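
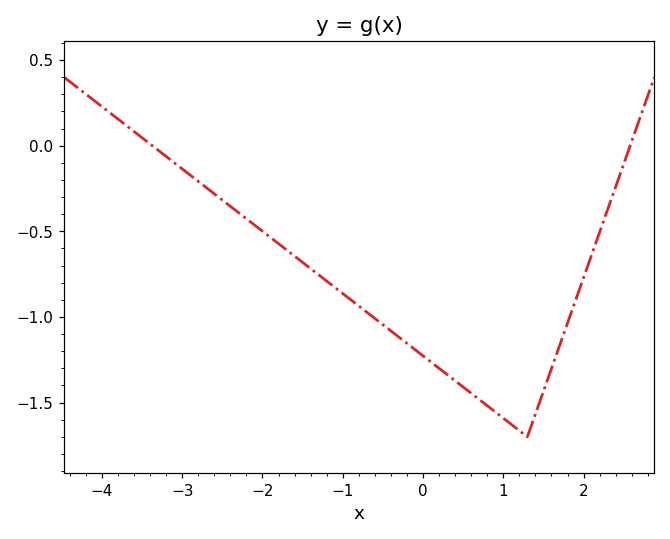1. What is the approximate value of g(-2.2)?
-0.427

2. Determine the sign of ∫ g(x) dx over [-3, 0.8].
negative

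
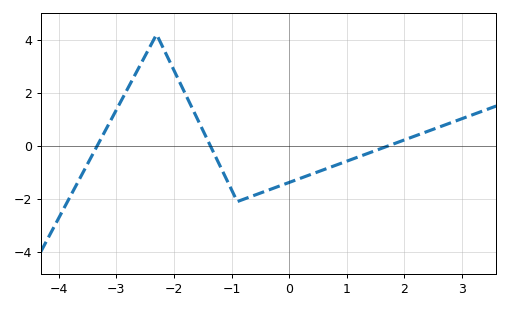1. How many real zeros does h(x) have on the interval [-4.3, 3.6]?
3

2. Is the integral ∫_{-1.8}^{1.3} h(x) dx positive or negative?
negative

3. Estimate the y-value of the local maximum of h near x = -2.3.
4.2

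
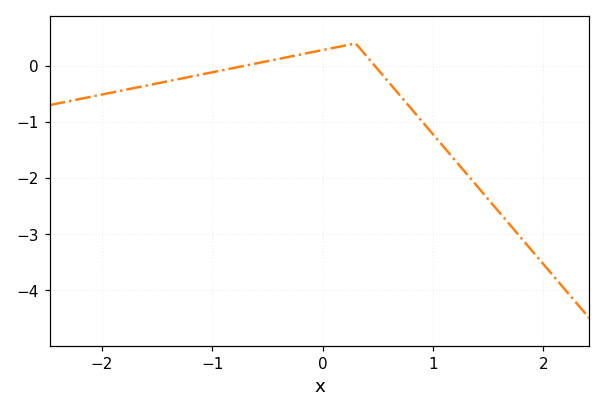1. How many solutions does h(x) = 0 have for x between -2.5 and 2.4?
2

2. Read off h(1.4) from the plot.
-2.1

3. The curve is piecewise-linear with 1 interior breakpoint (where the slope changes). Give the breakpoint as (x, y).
(0.3, 0.4)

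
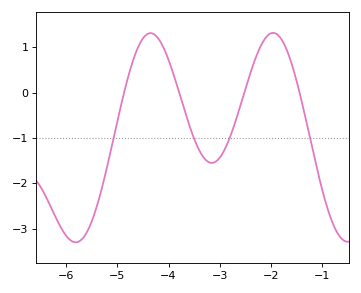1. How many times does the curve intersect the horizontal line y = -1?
4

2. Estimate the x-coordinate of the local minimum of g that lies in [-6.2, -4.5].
-5.8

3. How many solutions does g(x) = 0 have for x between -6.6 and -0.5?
4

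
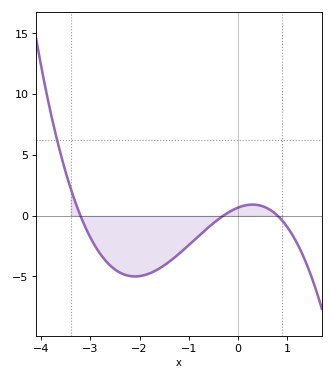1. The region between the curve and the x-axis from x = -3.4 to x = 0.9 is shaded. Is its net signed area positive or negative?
negative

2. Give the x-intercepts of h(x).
-3.2, -0.3, 0.8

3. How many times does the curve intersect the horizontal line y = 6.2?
1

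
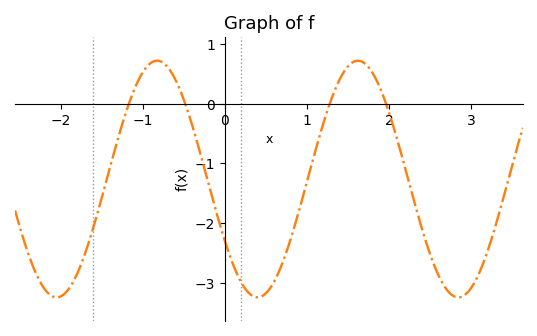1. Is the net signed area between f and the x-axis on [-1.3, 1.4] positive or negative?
negative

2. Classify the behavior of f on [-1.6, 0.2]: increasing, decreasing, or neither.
neither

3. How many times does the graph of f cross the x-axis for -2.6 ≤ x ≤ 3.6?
4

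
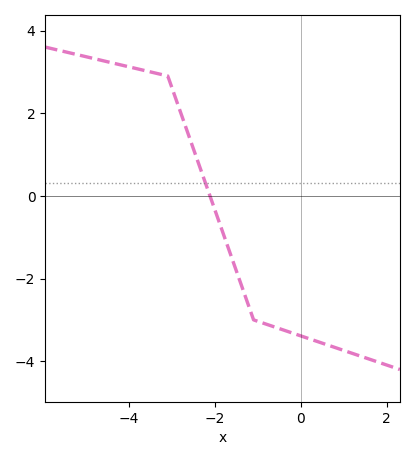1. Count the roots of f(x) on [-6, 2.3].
1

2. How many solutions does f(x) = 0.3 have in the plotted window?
1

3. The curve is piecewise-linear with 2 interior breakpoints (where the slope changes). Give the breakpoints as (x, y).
(-3.1, 2.9); (-1.1, -3)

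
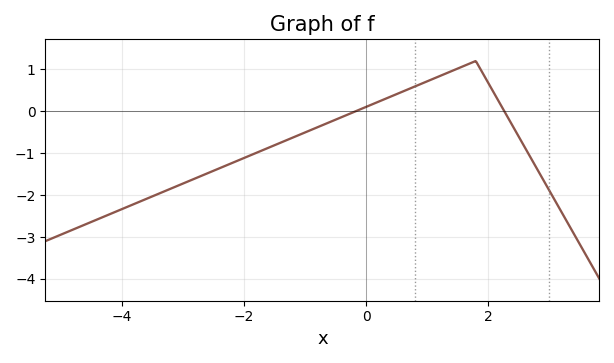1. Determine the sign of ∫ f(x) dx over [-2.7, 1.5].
negative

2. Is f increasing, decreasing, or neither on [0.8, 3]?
neither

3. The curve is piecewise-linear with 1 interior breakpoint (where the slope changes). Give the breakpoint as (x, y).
(1.8, 1.2)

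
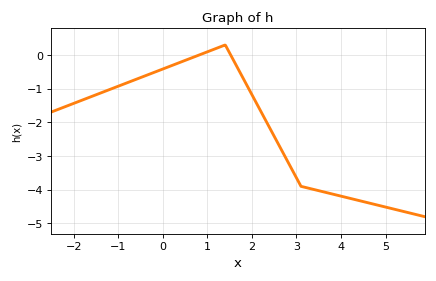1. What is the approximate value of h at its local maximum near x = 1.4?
0.299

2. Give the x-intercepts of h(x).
0.812, 1.52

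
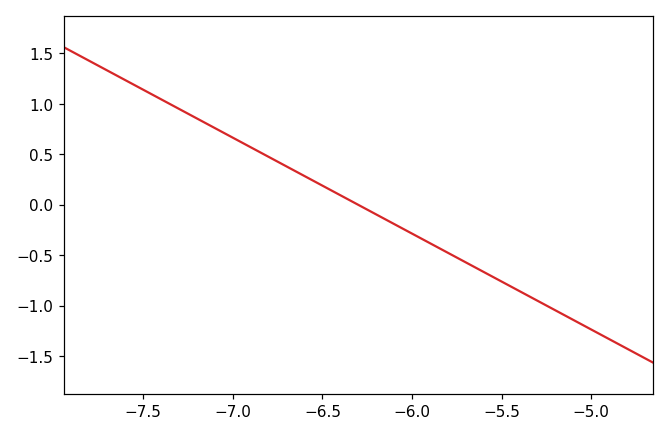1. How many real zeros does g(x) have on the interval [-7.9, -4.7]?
1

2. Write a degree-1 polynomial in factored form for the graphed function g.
y = -0.95(x + 6.3)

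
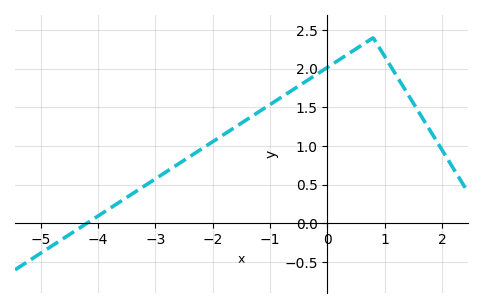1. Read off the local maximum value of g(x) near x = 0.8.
2.4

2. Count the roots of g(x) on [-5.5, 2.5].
1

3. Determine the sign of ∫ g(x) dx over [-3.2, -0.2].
positive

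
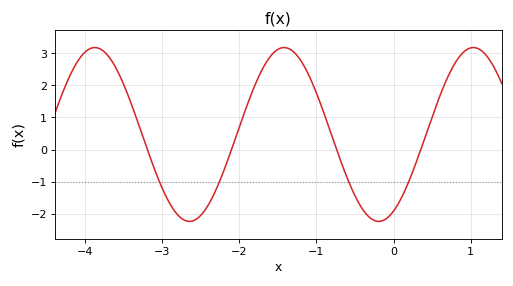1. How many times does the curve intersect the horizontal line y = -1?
4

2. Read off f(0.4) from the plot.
0.3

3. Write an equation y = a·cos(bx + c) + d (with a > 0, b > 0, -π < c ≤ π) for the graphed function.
y = 2.7cos(2.6x - 2.6) + 0.47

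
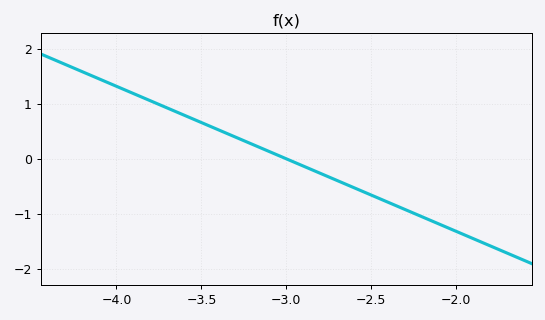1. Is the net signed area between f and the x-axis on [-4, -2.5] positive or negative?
positive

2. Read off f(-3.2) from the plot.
0.264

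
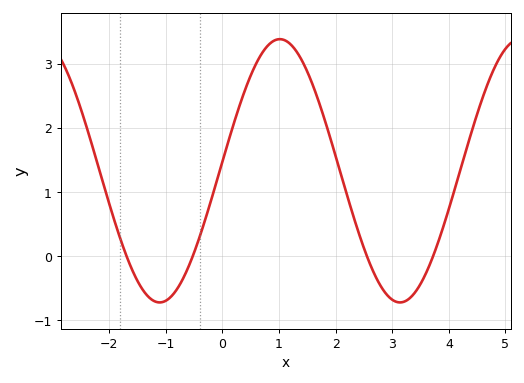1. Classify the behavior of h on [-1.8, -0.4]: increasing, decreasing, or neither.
neither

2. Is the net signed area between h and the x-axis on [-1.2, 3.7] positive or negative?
positive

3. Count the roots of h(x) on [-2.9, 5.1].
4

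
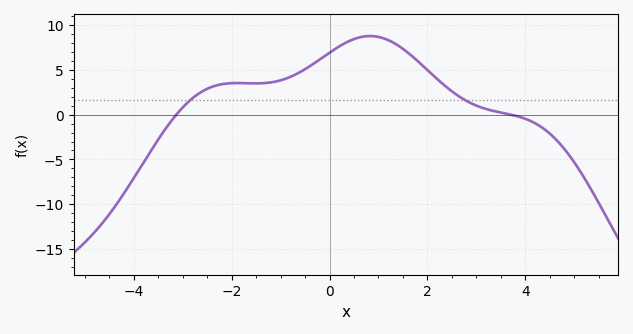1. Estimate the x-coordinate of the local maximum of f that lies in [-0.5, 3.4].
0.828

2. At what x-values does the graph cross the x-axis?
-3.13, 3.71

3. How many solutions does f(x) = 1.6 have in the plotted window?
2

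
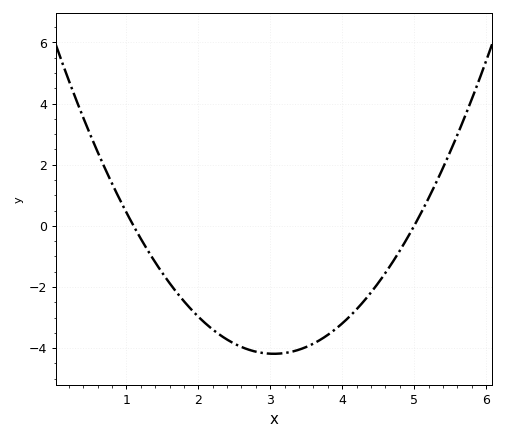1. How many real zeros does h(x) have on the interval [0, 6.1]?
2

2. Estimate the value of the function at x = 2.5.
-3.8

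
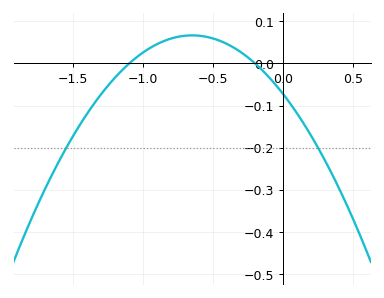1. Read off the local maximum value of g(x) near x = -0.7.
0.067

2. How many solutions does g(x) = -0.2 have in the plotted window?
2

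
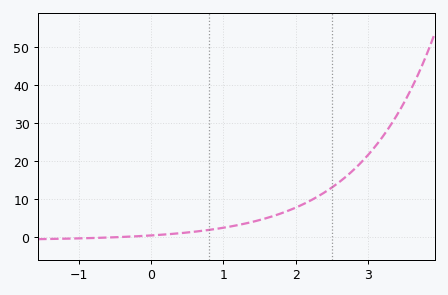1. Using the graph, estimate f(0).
0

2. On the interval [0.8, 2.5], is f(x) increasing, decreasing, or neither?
increasing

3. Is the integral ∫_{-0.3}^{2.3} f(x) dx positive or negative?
positive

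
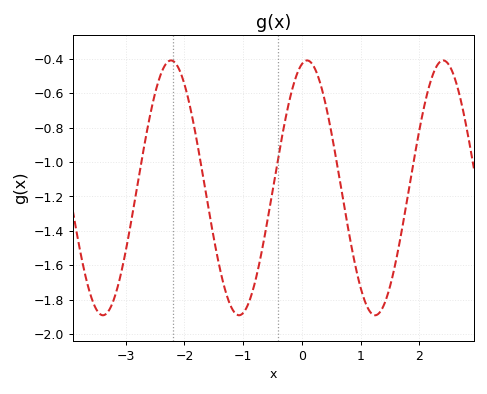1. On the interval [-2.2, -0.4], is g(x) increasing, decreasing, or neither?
neither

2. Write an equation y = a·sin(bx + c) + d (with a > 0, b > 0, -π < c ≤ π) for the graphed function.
y = 0.74sin(2.71x + 1.33) - 1.15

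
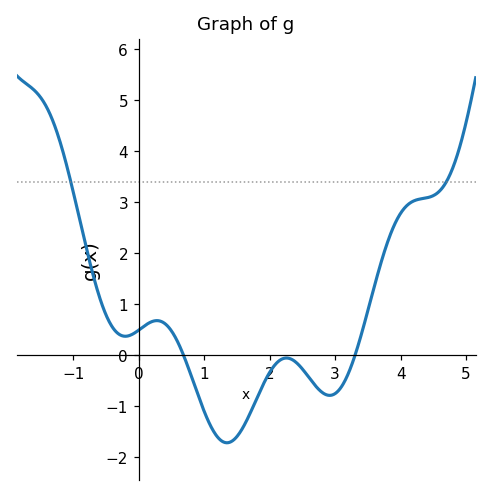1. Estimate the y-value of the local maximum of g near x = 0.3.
0.68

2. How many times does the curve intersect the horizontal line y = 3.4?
2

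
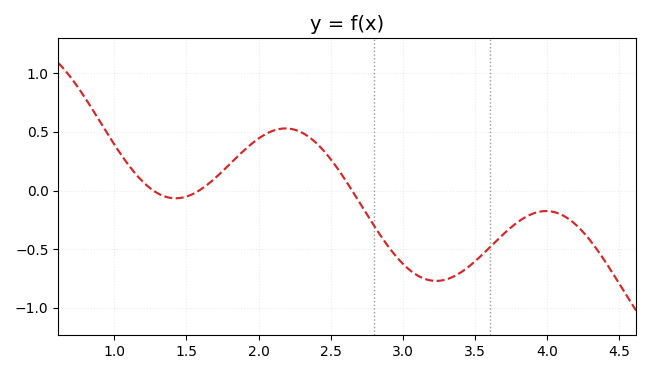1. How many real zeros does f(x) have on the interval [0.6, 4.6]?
3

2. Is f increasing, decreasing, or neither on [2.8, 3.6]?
neither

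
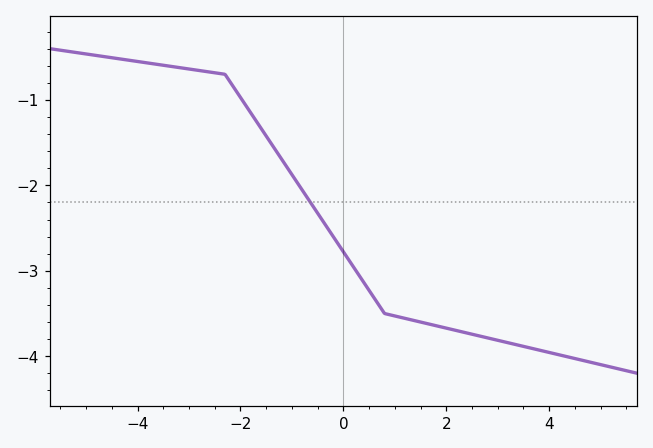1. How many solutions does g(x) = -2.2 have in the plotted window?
1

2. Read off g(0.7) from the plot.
-3.41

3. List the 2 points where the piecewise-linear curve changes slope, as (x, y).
(-2.3, -0.7); (0.8, -3.5)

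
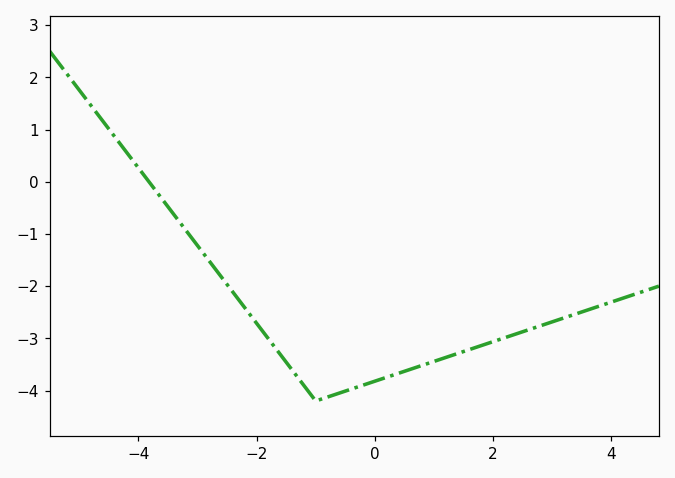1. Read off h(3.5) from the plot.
-2.5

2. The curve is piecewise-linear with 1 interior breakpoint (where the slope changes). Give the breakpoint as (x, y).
(-1, -4.2)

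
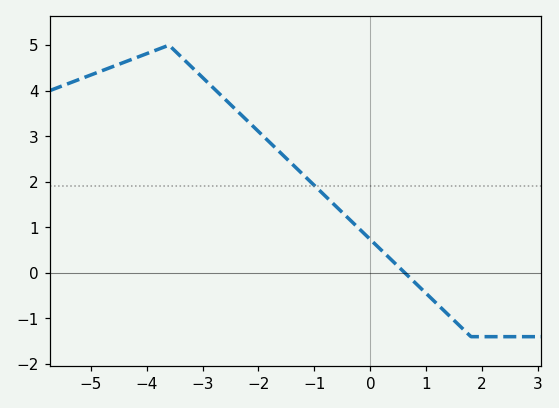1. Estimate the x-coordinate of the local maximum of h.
-3.6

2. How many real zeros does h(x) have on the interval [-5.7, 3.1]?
1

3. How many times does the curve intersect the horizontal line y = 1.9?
1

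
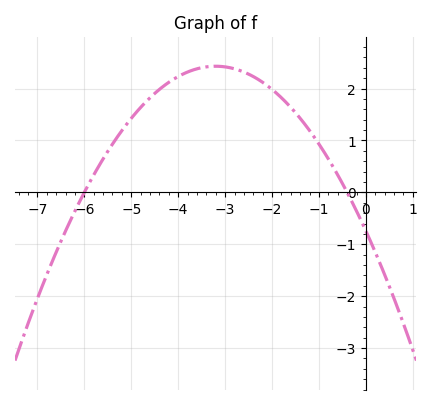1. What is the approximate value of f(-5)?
1.4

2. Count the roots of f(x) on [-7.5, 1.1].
2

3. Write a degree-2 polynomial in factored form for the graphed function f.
y = -0.31(x + 6)(x + 0.4)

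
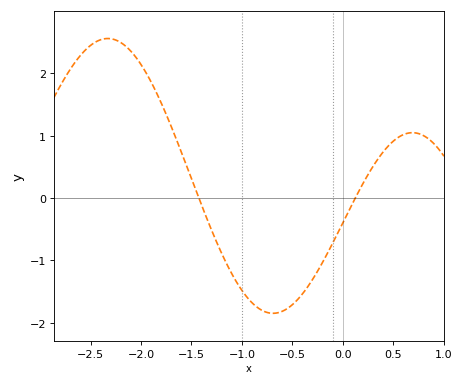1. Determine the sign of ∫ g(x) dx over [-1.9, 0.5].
negative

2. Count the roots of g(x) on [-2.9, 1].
2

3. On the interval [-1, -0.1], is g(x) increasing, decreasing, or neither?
neither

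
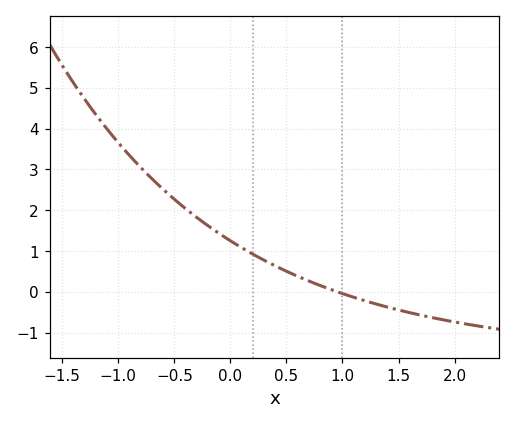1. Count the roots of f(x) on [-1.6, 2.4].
1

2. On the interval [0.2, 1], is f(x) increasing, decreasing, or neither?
decreasing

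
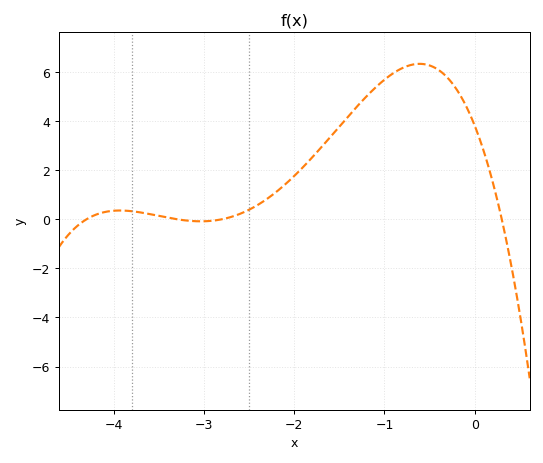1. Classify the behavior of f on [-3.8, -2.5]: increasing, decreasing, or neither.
neither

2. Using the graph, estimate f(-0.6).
6.33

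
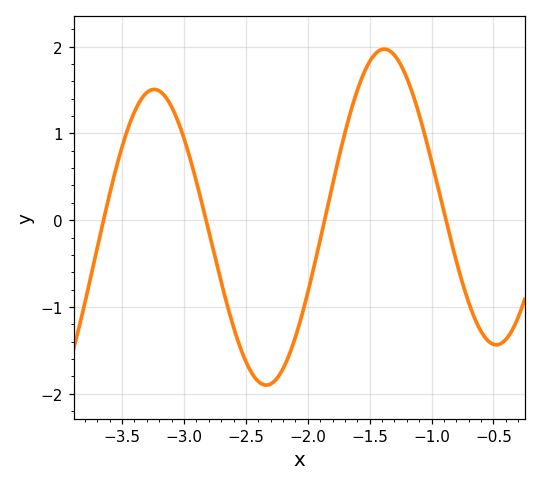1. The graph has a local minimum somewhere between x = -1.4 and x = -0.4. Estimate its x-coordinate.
-0.478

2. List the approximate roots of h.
-3.65, -2.82, -1.86, -0.884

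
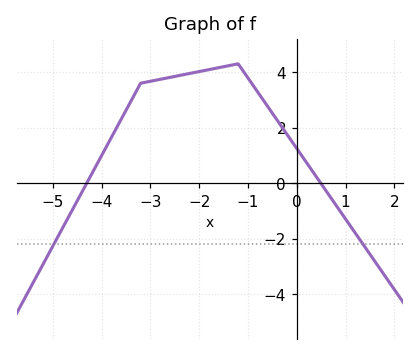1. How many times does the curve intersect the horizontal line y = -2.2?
2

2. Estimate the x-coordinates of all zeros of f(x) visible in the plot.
-4.4, 0.4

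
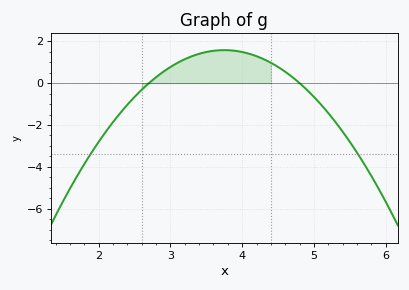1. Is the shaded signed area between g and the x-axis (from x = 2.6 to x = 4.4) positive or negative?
positive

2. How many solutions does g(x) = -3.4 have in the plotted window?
2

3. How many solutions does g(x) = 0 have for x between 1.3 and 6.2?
2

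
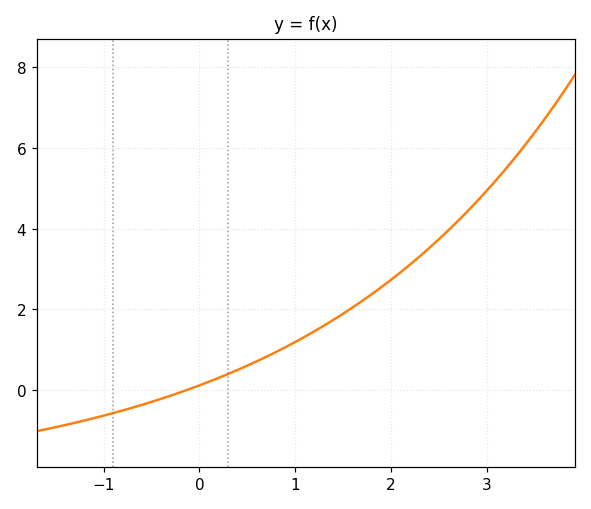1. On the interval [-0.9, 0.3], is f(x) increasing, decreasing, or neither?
increasing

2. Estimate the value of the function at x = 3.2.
5.48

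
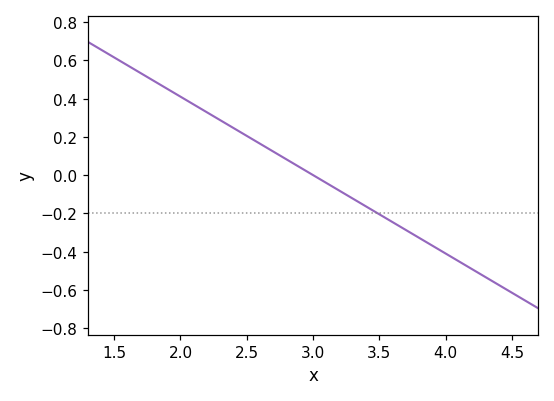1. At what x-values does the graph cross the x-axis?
3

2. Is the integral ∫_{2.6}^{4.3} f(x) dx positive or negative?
negative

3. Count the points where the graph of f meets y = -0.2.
1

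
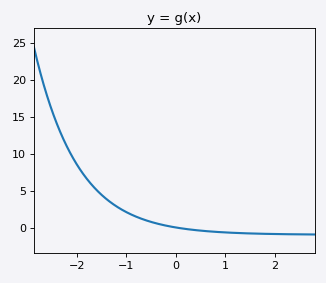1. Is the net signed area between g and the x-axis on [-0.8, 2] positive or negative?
negative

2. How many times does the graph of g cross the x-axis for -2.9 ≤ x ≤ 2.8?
1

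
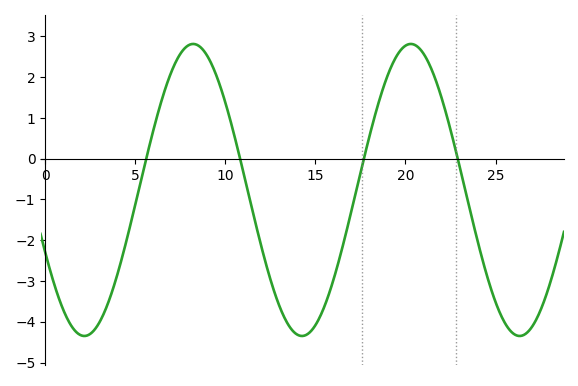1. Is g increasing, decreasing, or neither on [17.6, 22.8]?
neither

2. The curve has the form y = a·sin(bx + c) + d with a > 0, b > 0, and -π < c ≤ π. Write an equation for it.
y = 3.58sin(0.52x - 2.7) - 0.77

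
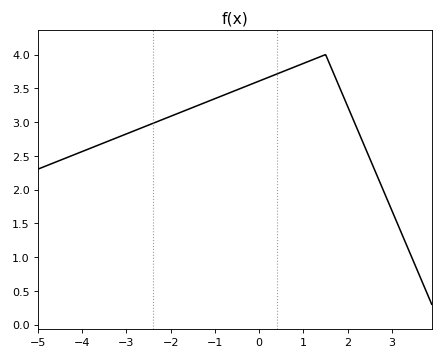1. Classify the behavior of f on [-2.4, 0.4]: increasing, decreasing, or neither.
increasing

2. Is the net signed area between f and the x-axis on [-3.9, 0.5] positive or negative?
positive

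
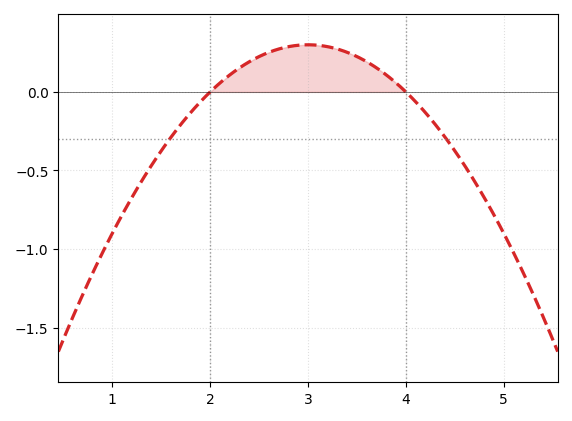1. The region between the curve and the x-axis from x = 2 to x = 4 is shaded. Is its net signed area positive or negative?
positive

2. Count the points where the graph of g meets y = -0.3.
2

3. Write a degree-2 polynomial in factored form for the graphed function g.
y = -0.3(x - 2)(x - 4)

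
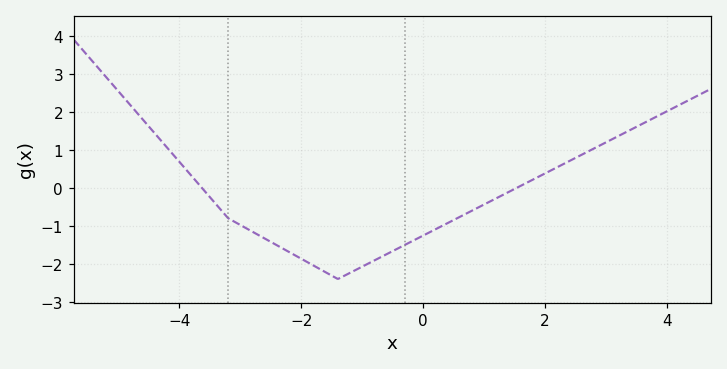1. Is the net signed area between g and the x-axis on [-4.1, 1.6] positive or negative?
negative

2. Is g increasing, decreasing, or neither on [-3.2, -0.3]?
neither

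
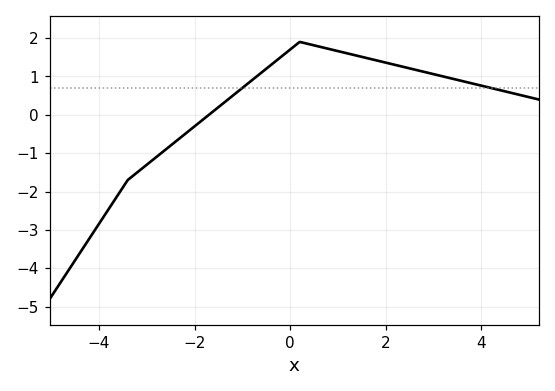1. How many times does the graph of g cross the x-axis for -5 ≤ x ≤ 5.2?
1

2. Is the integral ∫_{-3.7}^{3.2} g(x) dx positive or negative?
positive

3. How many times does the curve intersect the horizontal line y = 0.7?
2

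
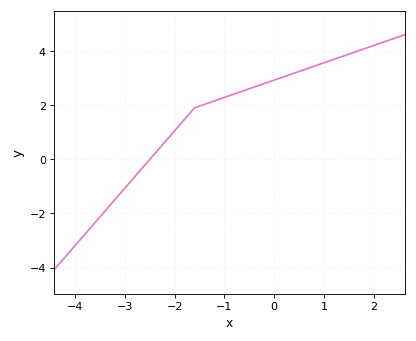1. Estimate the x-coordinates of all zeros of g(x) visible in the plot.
-2.5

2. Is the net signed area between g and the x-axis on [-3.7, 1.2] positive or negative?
positive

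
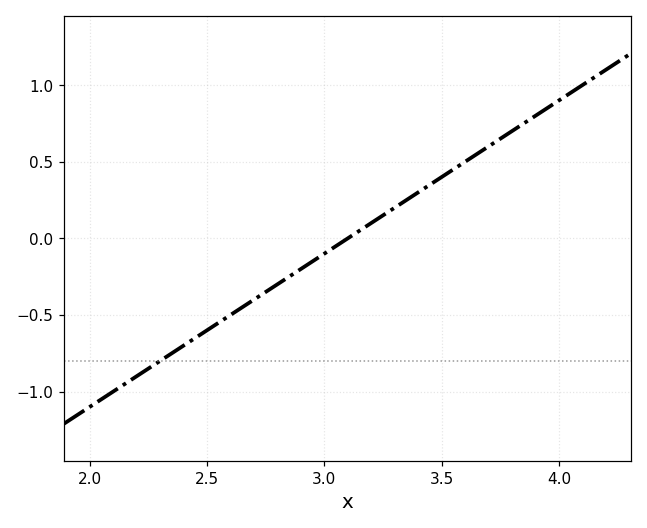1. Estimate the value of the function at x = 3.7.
0.6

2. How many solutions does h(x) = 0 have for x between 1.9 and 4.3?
1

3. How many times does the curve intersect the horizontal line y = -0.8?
1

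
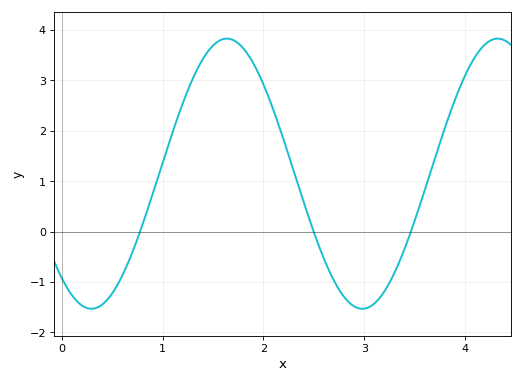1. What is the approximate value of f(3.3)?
-0.8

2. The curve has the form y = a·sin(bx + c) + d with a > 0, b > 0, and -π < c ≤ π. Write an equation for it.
y = 2.68sin(2.3x - 2.3) + 1.15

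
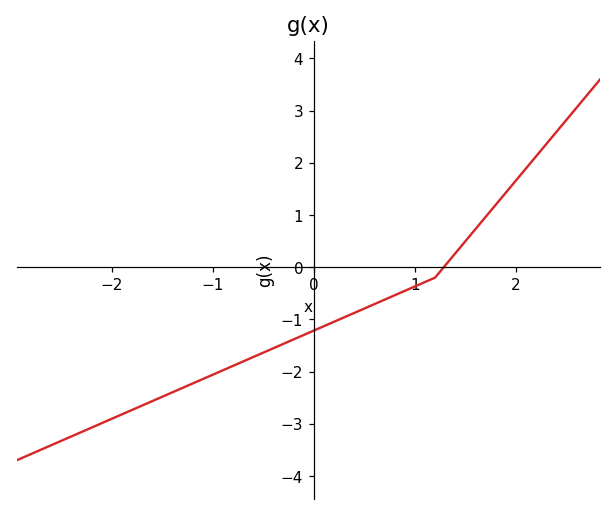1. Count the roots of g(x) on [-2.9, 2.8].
1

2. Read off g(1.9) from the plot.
1.43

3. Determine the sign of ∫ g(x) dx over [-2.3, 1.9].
negative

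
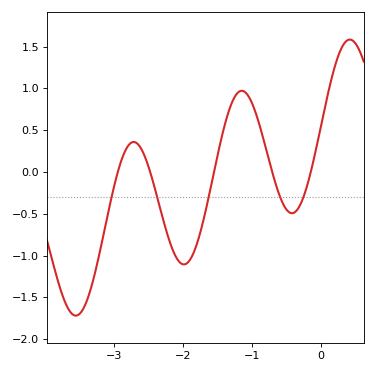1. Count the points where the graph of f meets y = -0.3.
5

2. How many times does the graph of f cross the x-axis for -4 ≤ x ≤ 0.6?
5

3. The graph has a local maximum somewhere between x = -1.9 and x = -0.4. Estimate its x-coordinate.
-1.2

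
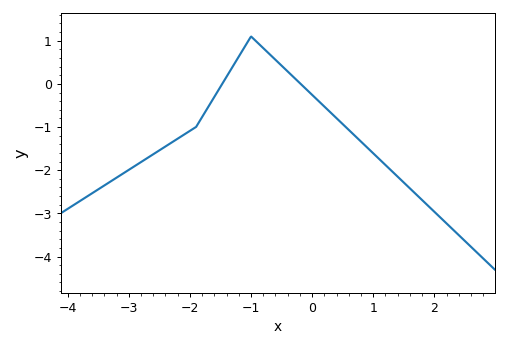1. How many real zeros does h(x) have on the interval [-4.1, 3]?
2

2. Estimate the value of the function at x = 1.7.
-2.6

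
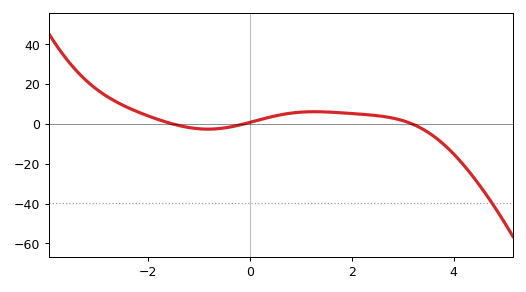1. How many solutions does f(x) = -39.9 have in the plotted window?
1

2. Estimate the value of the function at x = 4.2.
-20.8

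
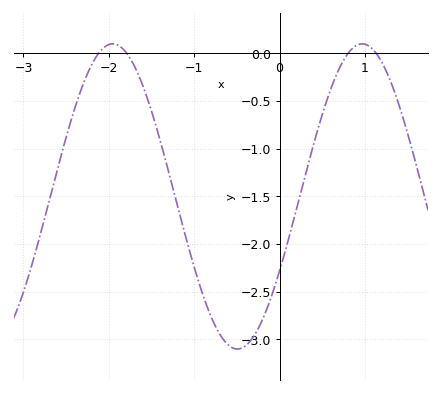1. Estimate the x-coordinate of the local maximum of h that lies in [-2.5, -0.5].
-2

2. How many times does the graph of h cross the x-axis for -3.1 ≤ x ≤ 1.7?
4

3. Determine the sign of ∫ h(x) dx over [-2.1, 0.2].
negative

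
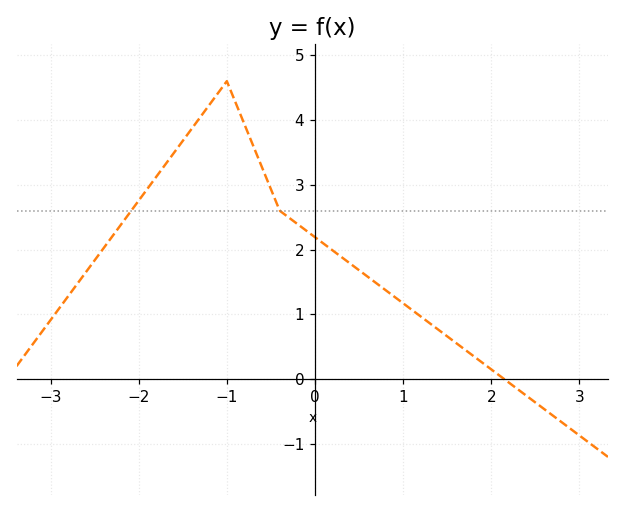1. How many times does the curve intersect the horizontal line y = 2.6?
2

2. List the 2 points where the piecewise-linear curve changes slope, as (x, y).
(-1, 4.6); (-0.4, 2.6)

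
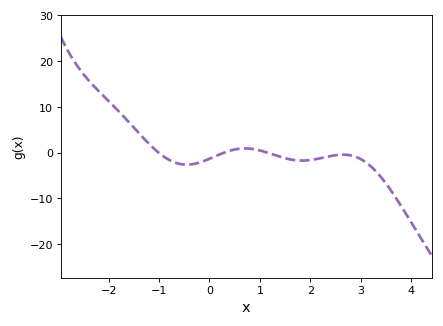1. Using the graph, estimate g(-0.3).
-2.47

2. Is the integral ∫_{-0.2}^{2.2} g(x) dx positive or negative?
negative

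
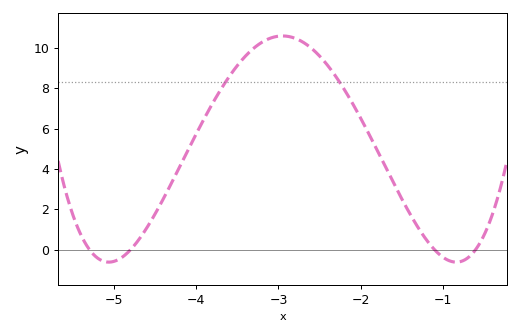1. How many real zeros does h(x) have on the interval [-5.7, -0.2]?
4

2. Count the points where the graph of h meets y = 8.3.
2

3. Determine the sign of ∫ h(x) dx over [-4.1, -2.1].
positive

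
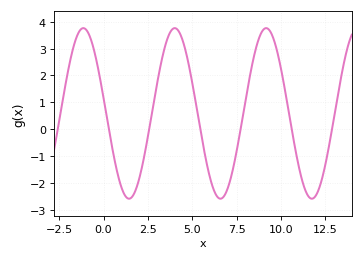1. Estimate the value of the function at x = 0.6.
-1.1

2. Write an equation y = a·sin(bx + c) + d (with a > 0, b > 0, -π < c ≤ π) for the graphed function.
y = 3.17sin(1.2x + 3) + 0.59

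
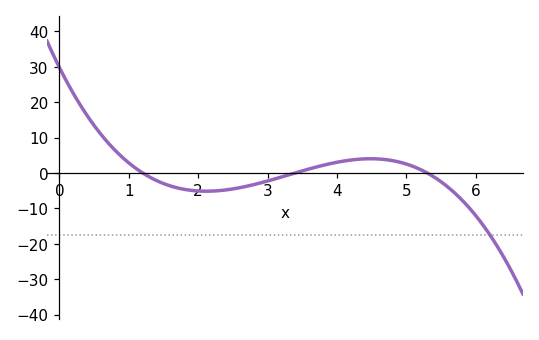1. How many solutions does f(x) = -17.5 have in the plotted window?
1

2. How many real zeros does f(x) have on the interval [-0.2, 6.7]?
3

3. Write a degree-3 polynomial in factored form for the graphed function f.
y = -1.38(x - 1.2)(x - 3.4)(x - 5.3)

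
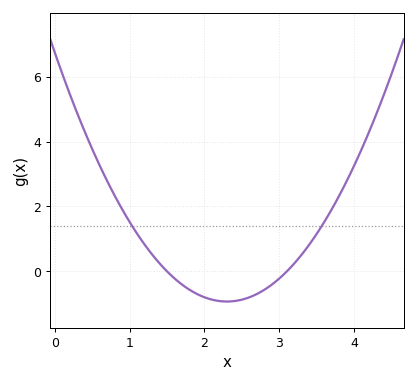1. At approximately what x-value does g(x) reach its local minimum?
2.3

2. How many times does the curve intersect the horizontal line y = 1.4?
2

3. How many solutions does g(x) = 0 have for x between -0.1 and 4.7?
2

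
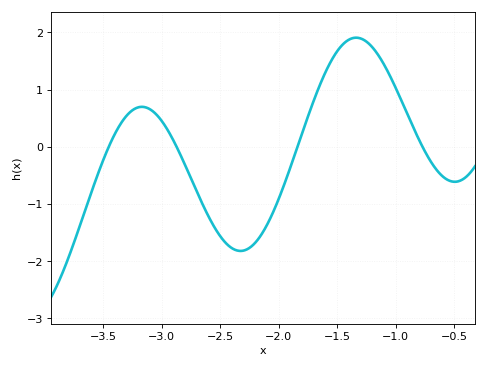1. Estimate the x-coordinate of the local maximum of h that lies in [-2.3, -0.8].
-1.34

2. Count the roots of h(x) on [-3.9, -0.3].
4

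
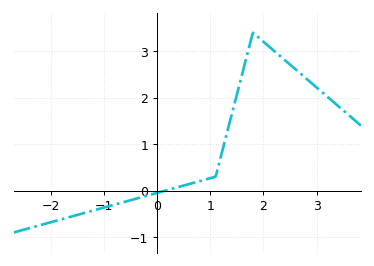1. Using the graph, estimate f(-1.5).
-0.521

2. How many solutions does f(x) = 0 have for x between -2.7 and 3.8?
1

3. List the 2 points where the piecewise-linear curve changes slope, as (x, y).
(1.1, 0.3); (1.8, 3.4)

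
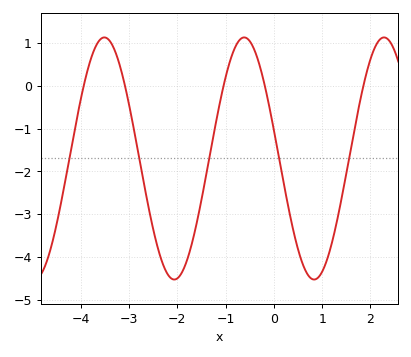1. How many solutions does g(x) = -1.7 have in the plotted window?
5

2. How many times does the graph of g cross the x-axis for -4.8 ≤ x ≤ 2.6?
5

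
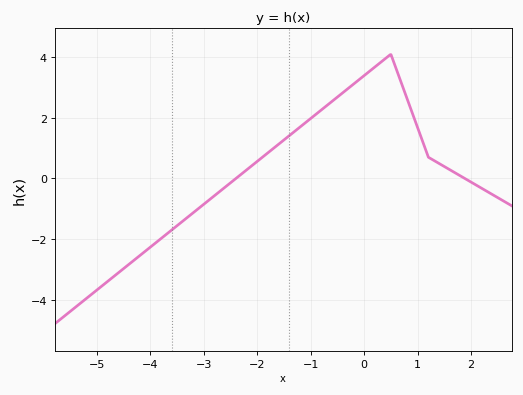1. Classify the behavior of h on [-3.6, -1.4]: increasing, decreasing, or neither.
increasing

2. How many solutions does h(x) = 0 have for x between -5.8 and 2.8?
2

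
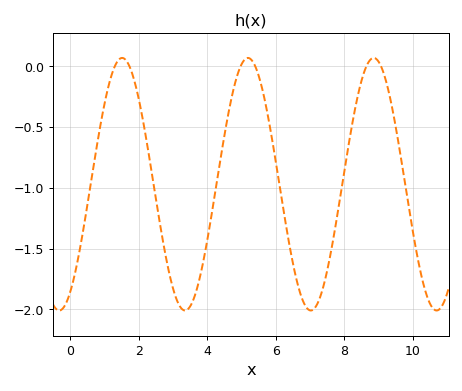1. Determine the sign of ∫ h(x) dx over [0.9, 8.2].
negative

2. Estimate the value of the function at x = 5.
0.019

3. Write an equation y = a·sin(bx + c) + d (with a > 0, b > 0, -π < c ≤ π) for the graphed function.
y = 1.04sin(1.71x - 1.01) - 0.97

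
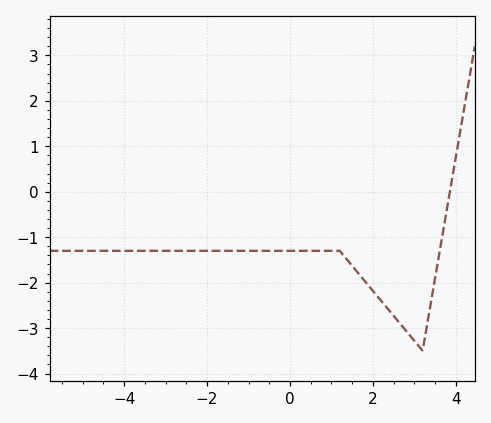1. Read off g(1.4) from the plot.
-1.52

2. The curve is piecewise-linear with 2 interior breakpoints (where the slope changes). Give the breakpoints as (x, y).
(1.2, -1.3); (3.2, -3.5)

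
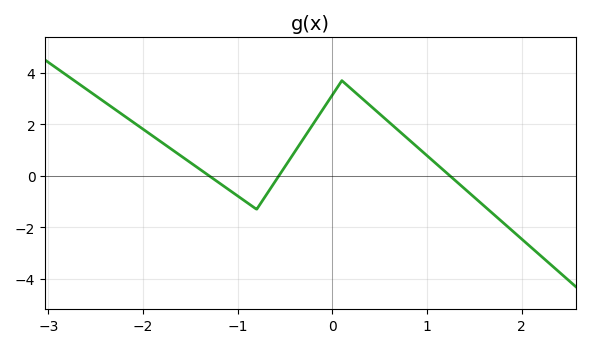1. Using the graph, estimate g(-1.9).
1.55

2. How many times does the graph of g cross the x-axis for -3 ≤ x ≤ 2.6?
3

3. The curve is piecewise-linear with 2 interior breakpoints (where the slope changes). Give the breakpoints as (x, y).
(-0.8, -1.3); (0.1, 3.7)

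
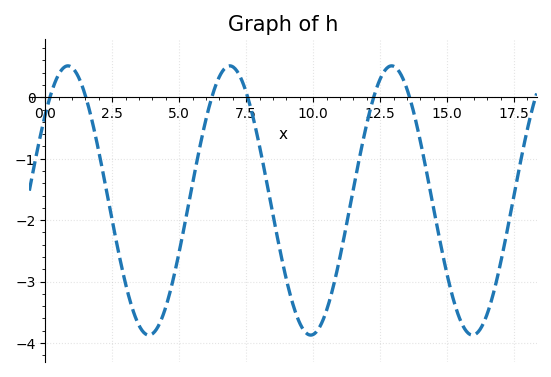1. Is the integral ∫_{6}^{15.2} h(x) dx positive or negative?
negative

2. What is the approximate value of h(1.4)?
0.158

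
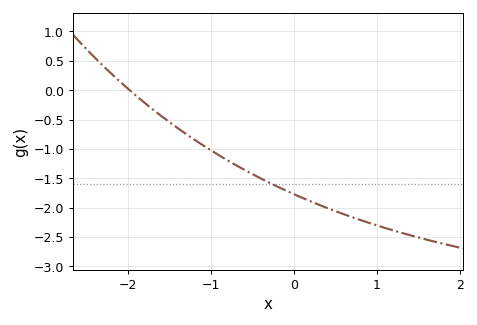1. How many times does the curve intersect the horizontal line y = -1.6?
1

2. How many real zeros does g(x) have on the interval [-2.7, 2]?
1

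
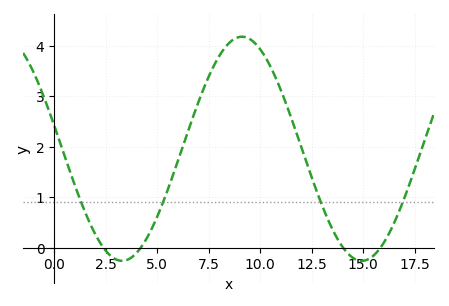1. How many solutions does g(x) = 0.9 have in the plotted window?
4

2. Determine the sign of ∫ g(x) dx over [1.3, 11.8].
positive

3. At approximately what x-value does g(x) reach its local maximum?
9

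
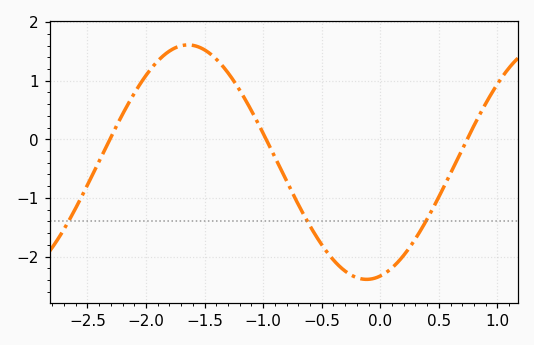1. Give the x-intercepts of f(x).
-2.31, -0.975, 0.741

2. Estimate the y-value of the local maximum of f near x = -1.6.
1.61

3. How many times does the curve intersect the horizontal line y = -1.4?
3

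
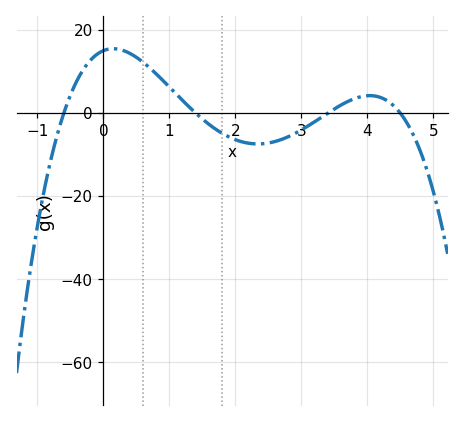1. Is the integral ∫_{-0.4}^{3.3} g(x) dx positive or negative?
positive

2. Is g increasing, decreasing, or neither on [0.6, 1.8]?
decreasing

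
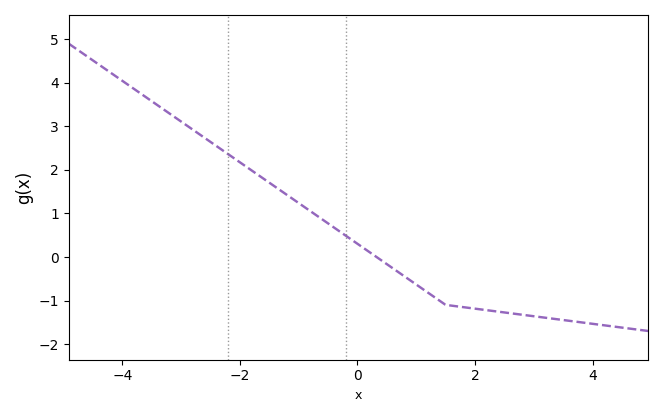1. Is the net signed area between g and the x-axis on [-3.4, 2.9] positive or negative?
positive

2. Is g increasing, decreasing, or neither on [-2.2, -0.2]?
decreasing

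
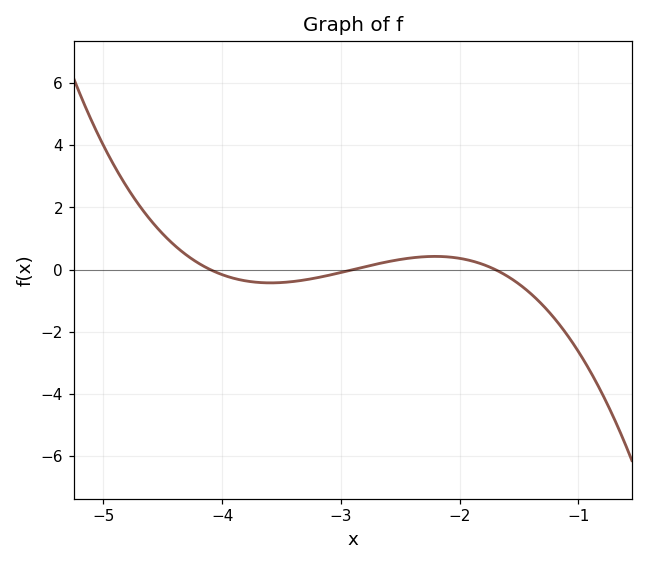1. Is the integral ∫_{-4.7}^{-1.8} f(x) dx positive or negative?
positive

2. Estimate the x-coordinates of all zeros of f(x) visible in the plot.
-4.1, -2.9, -1.7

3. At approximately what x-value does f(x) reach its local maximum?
-2.2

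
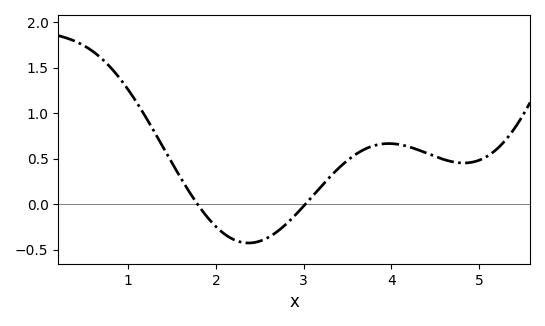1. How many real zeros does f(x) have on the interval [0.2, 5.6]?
2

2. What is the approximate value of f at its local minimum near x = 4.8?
0.45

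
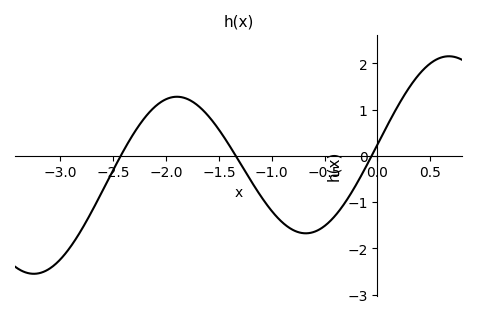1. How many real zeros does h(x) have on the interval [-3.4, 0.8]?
3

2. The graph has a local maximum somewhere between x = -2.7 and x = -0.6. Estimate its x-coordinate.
-1.9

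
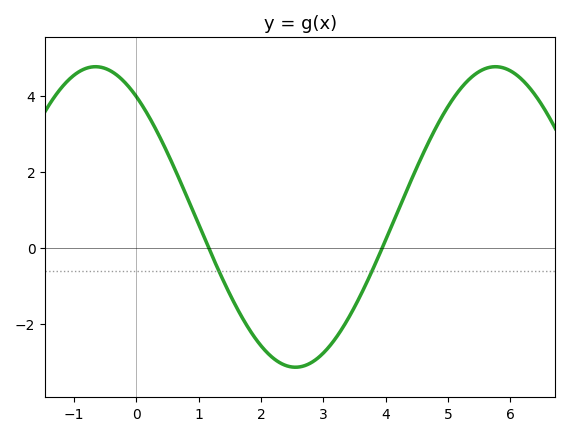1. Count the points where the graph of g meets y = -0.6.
2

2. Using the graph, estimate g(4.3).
1.37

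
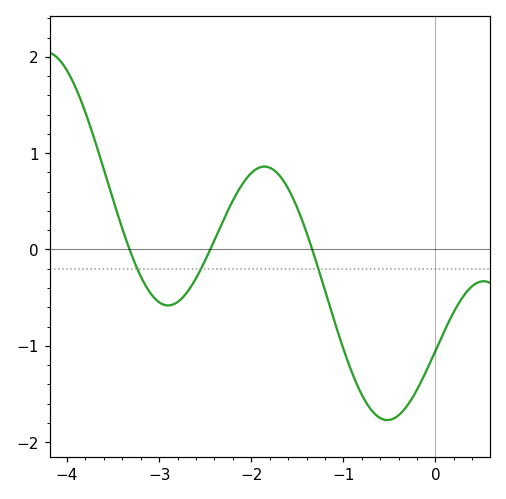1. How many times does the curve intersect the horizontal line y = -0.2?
3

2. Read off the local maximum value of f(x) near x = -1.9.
0.86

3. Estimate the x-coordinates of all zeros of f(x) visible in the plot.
-3.32, -2.45, -1.34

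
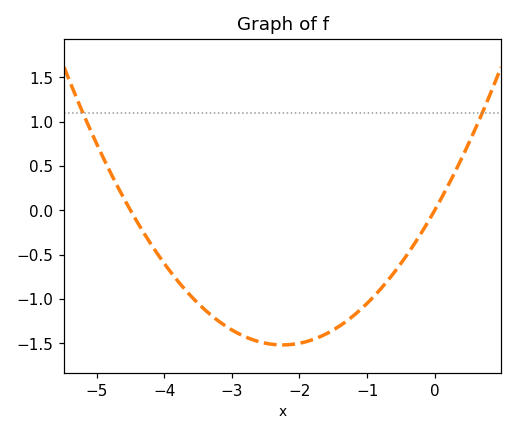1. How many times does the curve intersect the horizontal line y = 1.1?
2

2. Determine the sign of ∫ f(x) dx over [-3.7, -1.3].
negative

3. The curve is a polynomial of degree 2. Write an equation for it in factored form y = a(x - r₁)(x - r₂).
y = 0.3(x + 4.5)(x - 0)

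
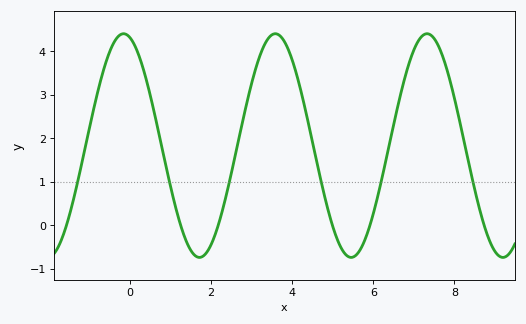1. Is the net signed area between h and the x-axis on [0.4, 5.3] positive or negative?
positive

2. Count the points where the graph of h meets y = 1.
6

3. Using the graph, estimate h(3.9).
4.05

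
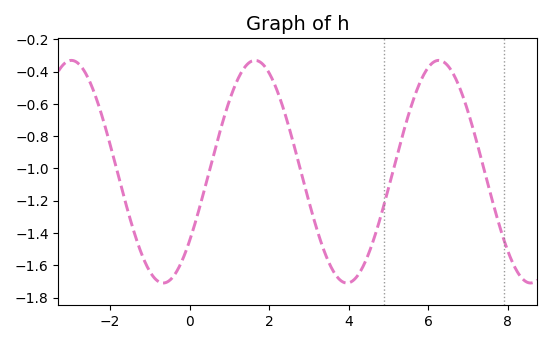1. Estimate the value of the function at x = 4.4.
-1.59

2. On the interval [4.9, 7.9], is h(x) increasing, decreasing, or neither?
neither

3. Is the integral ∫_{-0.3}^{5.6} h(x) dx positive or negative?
negative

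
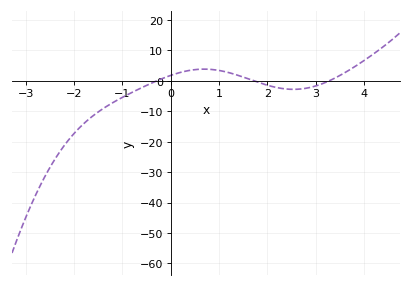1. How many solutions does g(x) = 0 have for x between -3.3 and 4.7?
3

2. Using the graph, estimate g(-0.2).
1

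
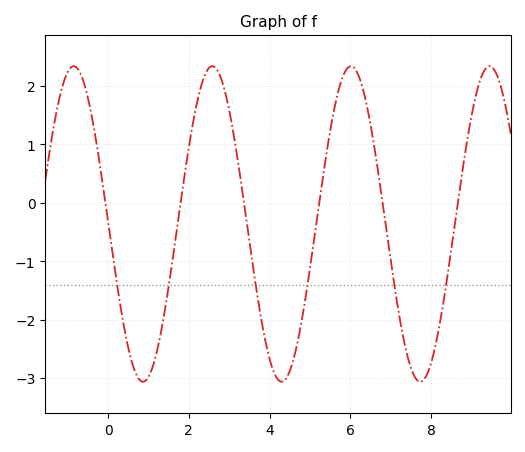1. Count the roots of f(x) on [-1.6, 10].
6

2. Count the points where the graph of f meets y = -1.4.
6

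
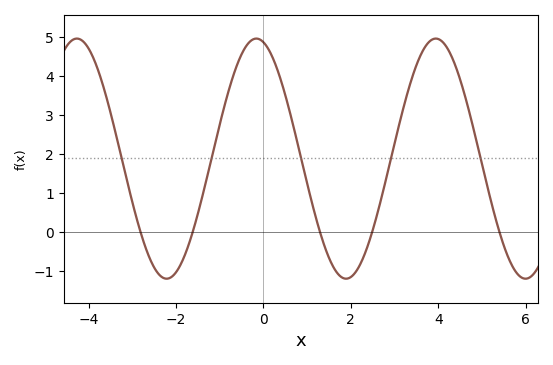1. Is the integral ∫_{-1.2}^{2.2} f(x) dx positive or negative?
positive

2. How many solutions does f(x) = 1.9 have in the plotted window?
5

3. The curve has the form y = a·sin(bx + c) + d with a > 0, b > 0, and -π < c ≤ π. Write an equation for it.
y = 3.08sin(1.5x + 1.8) + 1.88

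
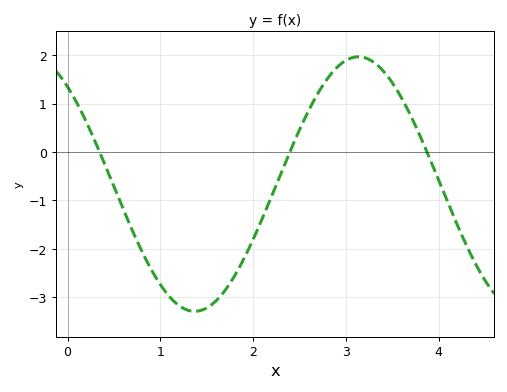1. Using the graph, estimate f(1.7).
-2.9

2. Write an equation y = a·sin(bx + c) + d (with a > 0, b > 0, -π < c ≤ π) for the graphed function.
y = 2.63sin(1.8x + 2.3) - 0.66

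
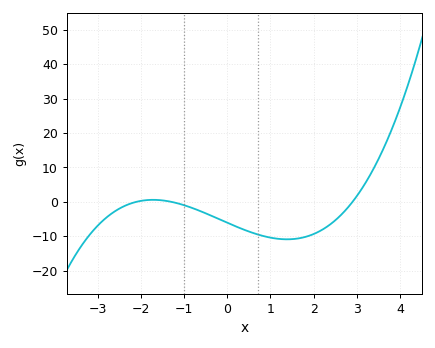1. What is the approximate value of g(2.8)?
-2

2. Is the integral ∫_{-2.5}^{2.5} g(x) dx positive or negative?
negative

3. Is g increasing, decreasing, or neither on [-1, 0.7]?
decreasing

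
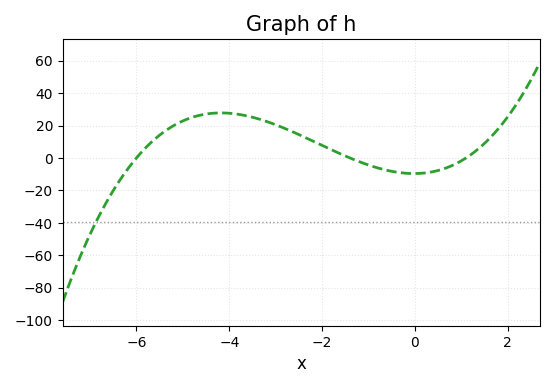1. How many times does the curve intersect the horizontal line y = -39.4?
1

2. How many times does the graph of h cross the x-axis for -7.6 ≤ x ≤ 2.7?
3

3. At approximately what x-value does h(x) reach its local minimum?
0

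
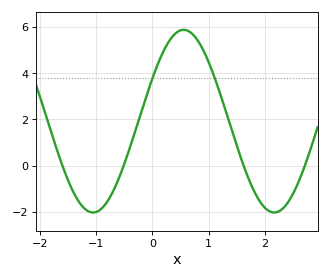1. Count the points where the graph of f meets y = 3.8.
2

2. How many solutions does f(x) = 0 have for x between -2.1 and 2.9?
4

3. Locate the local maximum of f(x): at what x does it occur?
0.553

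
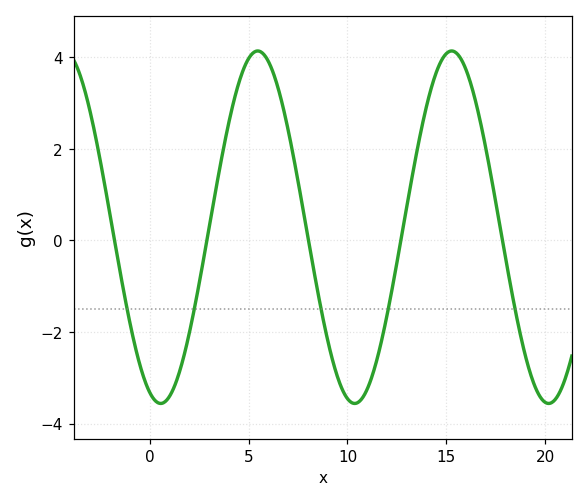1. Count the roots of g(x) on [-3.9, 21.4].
5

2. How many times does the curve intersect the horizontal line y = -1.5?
5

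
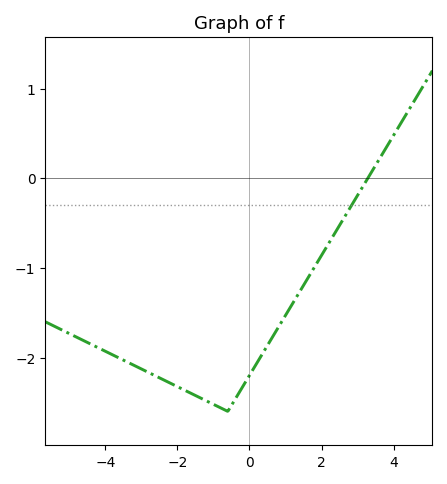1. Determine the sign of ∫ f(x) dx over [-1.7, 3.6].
negative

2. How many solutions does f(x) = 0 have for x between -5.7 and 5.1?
1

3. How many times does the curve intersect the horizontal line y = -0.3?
1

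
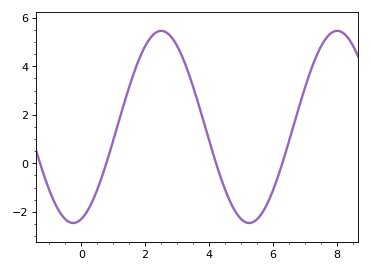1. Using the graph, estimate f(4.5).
-1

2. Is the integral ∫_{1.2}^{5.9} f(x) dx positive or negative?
positive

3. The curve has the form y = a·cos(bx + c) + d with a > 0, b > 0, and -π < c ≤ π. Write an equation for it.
y = 3.96cos(1.1x - 2.9) + 1.5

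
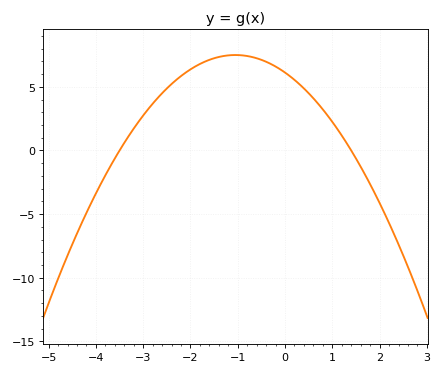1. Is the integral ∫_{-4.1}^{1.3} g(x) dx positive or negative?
positive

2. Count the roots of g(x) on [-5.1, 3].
2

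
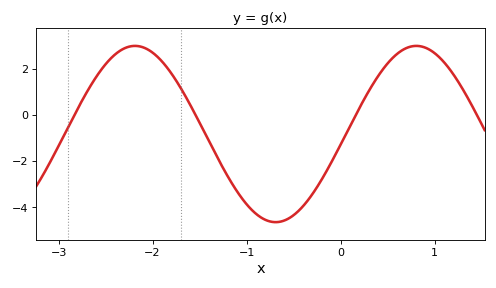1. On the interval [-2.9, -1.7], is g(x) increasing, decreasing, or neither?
neither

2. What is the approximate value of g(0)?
-1.28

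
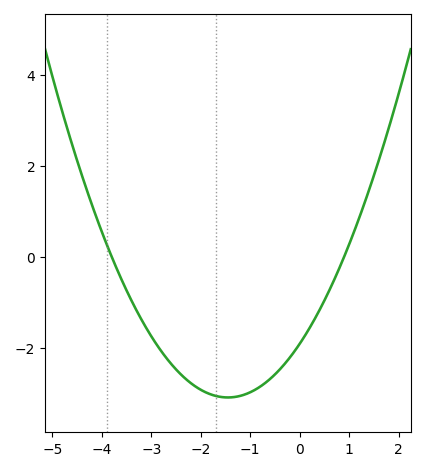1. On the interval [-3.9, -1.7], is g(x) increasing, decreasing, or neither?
decreasing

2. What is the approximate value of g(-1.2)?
-3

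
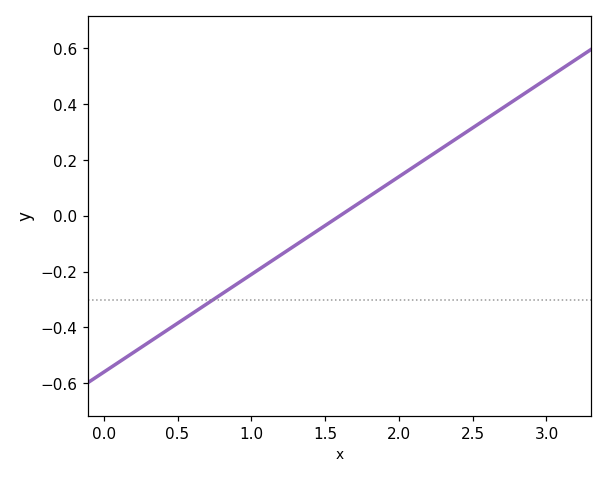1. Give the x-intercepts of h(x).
1.6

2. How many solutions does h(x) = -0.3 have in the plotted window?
1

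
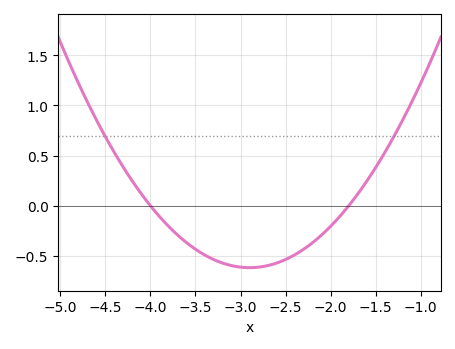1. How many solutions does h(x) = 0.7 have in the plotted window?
2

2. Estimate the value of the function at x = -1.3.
0.7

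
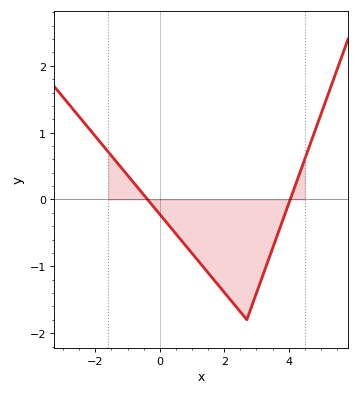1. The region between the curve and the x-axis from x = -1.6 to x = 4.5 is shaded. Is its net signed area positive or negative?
negative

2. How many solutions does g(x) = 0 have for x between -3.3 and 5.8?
2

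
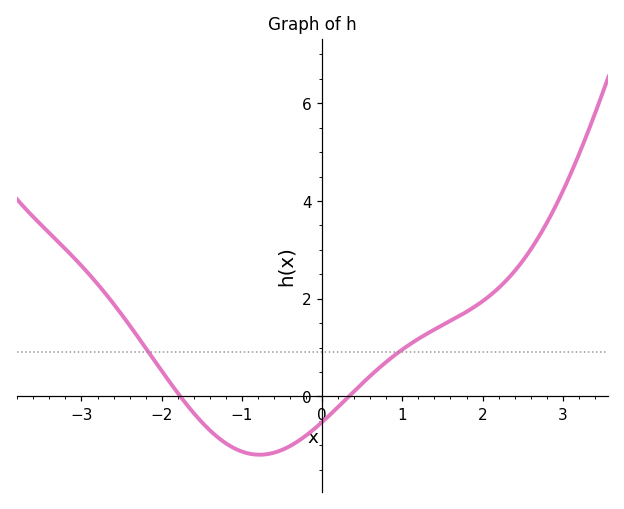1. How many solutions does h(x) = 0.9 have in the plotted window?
2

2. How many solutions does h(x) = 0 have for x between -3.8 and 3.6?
2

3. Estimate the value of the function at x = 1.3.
1.28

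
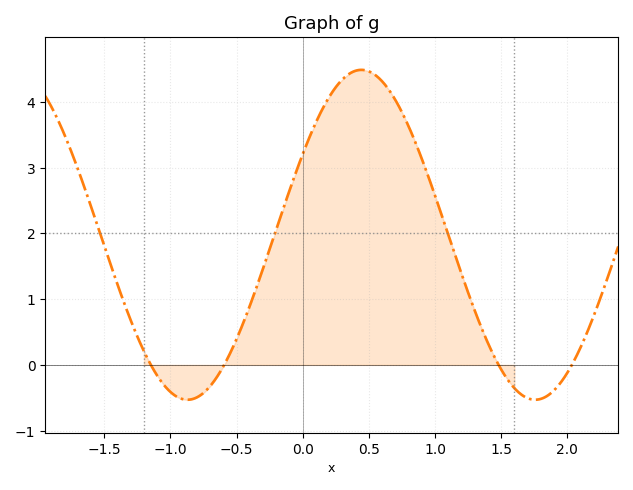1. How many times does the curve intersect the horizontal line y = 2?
3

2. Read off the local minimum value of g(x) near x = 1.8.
-0.53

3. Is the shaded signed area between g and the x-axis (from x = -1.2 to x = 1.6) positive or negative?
positive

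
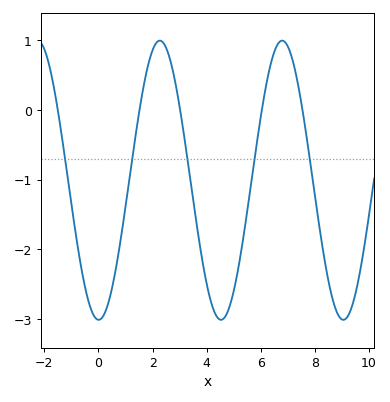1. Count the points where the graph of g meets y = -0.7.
5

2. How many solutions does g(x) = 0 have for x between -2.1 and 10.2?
5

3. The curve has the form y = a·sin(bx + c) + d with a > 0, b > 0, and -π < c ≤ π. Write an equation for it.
y = 2sin(1.39x - 1.58) - 1.01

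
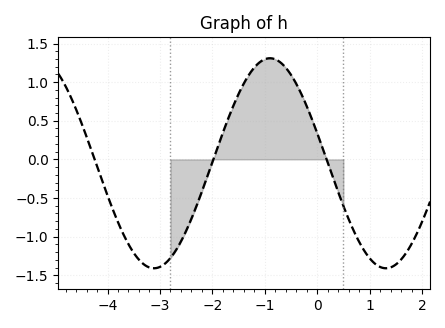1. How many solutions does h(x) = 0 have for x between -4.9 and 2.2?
3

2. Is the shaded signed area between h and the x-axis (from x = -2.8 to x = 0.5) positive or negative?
positive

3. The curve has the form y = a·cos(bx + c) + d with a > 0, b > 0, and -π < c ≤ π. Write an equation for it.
y = 1.36cos(1.42x + 1.28) - 0.05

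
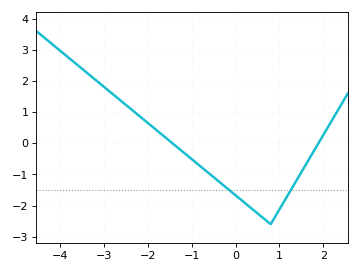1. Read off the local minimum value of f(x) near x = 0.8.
-2.6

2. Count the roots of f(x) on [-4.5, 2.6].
2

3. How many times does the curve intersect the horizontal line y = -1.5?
2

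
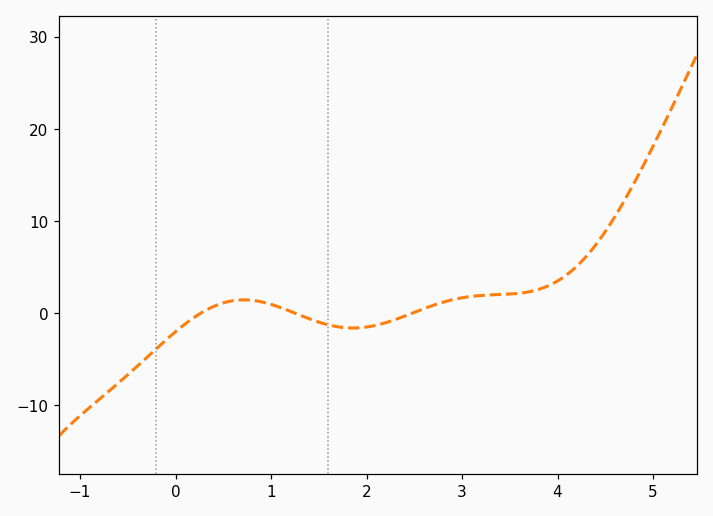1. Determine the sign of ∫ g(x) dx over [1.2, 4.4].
positive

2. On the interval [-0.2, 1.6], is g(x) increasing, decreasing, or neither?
neither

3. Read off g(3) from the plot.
1.68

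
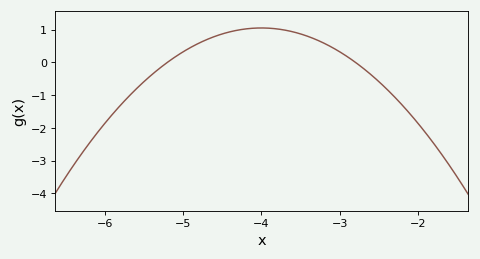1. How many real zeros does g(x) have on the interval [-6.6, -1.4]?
2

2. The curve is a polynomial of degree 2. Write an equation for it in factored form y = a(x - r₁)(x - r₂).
y = -0.73(x + 5.2)(x + 2.8)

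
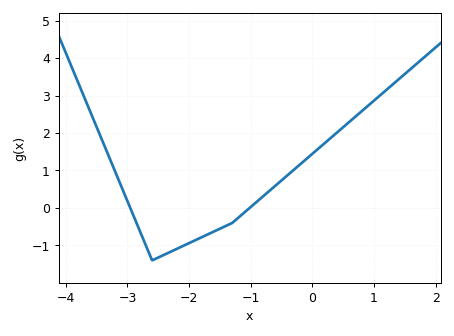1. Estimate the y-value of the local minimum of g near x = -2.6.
-1.4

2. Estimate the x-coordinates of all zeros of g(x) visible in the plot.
-3, -1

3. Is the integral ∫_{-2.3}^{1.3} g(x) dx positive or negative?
positive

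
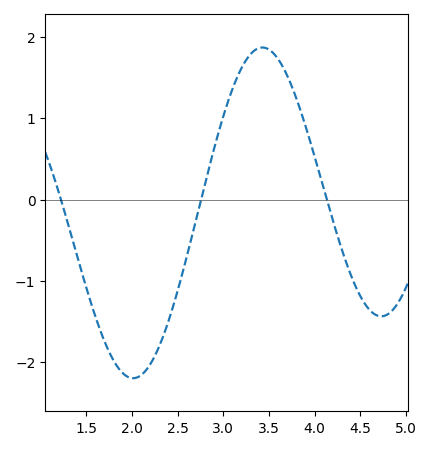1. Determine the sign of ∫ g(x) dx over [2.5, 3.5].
positive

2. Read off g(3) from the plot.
1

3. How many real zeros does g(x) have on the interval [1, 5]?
3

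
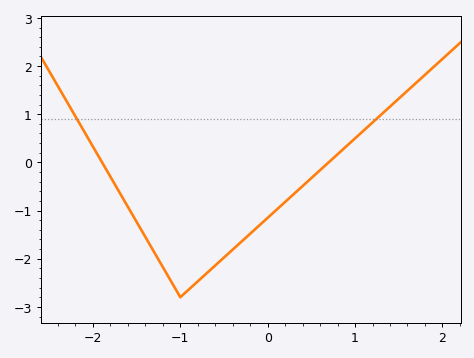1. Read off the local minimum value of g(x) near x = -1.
-2.8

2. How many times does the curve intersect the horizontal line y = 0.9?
2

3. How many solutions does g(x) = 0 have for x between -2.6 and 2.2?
2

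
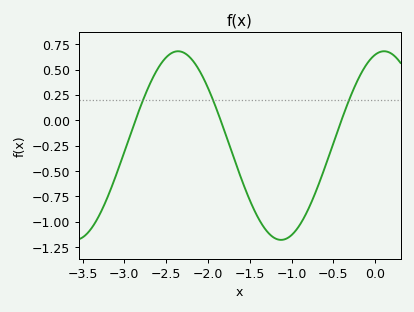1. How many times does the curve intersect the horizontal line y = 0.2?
3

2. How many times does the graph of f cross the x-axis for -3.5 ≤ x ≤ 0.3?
3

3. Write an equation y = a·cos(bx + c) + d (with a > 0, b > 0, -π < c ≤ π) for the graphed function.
y = 0.93cos(2.5x - 0.27) - 0.25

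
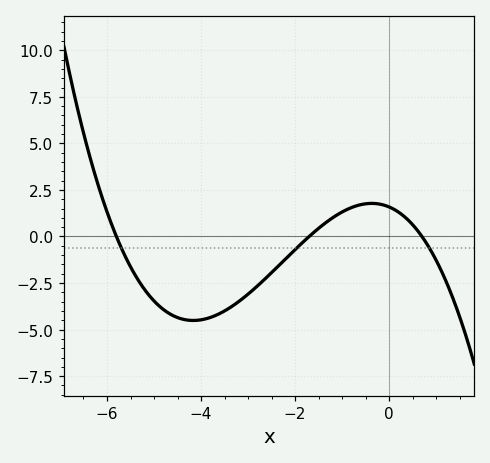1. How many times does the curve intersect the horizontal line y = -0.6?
3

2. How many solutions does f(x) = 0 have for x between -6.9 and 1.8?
3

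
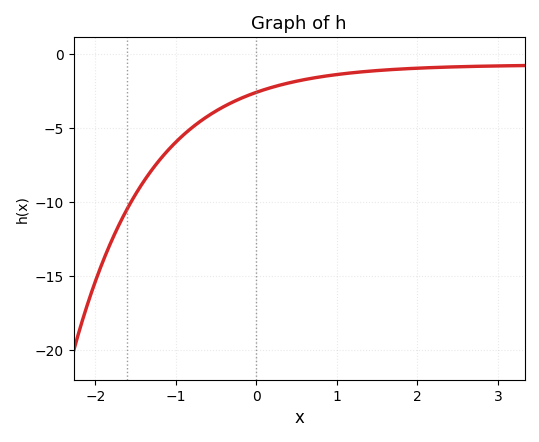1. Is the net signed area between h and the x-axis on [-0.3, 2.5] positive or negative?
negative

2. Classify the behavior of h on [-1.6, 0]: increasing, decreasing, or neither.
increasing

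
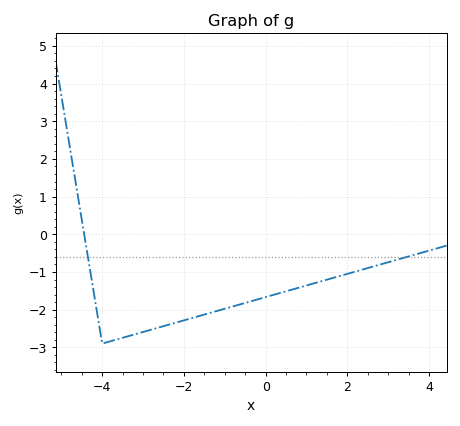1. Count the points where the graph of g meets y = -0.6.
2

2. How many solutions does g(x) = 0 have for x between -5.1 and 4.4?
1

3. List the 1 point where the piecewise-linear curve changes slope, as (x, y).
(-4, -2.9)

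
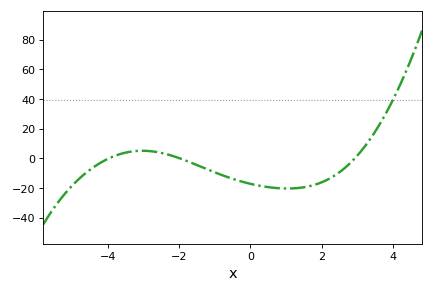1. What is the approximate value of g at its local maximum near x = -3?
6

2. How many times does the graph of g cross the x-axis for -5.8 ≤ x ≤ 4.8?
3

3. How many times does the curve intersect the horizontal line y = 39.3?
1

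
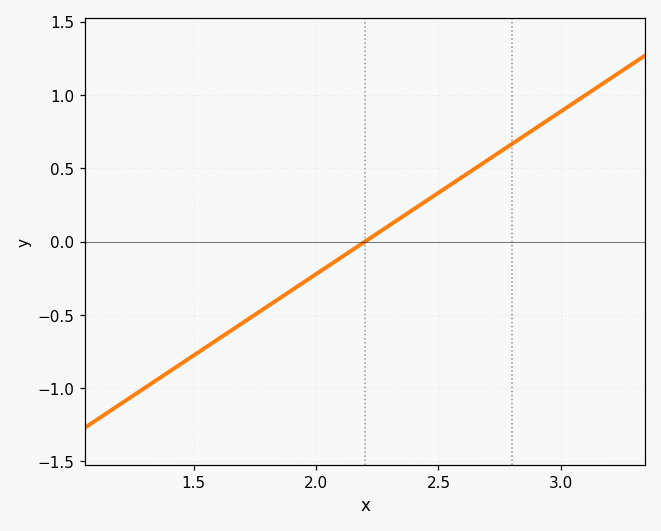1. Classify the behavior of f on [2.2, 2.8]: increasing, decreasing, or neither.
increasing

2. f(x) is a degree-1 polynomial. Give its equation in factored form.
y = 1.11(x - 2.2)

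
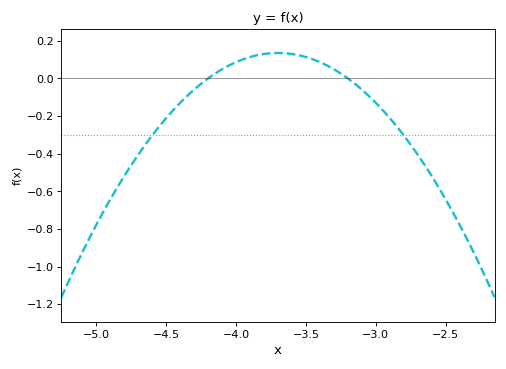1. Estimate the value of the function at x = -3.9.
0.113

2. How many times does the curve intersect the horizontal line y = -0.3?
2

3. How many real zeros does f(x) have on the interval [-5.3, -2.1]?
2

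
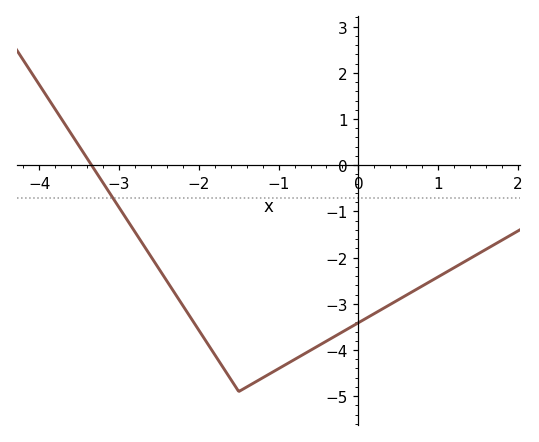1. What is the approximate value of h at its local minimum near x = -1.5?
-4.9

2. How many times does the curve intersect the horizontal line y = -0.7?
1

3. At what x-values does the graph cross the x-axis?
-3.35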